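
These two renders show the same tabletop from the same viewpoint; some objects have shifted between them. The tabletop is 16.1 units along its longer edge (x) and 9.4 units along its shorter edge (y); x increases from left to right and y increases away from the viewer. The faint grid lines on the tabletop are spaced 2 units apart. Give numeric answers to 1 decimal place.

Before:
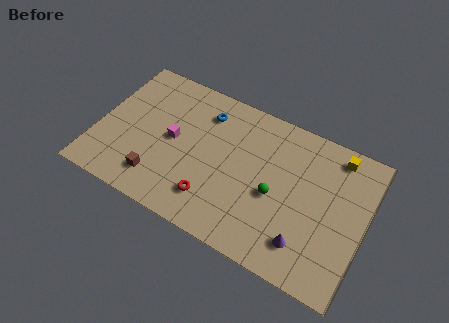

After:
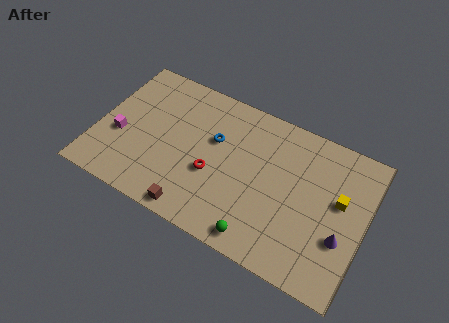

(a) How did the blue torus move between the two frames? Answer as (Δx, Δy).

(0.8, -1.5)

The blue torus was at about (6.1, 7.4) and moved to about (6.9, 5.9).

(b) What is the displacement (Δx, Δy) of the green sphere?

(-0.5, -3.0)

The green sphere was at about (10.8, 4.1) and moved to about (10.3, 1.1).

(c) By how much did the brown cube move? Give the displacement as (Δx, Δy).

(2.4, -1.0)

The brown cube started near (4.0, 1.9) and ended near (6.4, 0.9).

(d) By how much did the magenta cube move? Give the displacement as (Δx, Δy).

(-3.1, -1.1)

The magenta cube was at about (4.5, 4.8) and moved to about (1.4, 3.7).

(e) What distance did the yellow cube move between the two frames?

2.7

The yellow cube moved from about (14.0, 8.2) to (14.5, 5.5), a distance of √(0.5² + 2.7²) ≈ 2.7.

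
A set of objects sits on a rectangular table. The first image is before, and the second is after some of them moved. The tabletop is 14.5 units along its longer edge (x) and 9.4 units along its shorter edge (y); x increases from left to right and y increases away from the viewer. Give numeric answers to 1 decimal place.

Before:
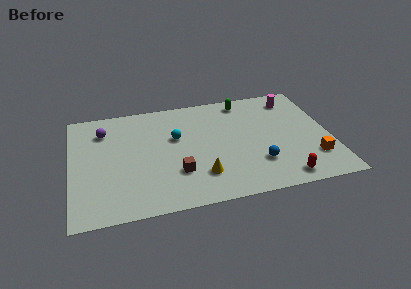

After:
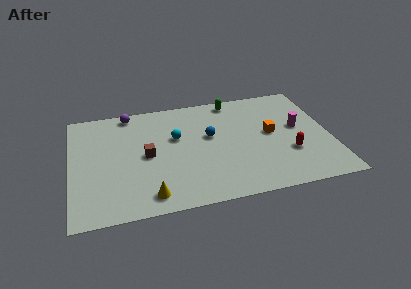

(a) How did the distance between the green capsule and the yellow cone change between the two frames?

+2.2

The distance was about 6.5 in the first image and 8.7 in the second, so they moved 2.2 units further apart.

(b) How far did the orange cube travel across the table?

3.4

The orange cube moved from about (13.4, 2.4) to (11.2, 5.0), a distance of √(2.2² + 2.6²) ≈ 3.4.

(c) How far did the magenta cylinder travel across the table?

2.6

From (12.7, 7.8) to (12.8, 5.2), the magenta cylinder covered √(0.1² + 2.6²) ≈ 2.6 units.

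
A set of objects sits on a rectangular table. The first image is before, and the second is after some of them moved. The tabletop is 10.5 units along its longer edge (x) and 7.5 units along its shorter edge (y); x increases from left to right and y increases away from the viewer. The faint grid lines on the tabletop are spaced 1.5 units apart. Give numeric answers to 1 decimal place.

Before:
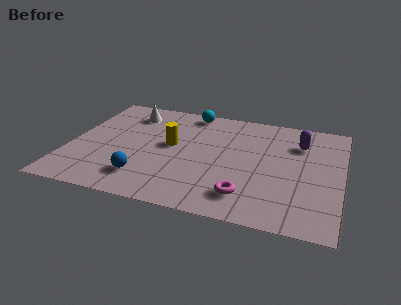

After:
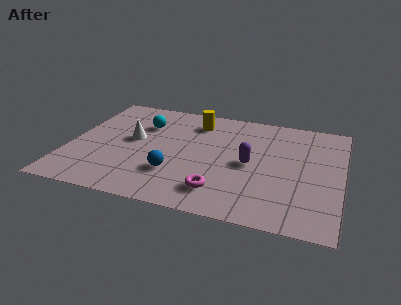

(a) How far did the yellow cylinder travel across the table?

2.1

The yellow cylinder moved from about (3.9, 4.1) to (4.7, 6.0), a distance of √(0.8² + 1.9²) ≈ 2.1.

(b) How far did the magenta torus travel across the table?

1.0

The magenta torus was near (7.0, 1.5) before and (6.0, 1.5) after, so it travelled √(1.0² + 0.0²) ≈ 1.0 units.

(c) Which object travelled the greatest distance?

the purple capsule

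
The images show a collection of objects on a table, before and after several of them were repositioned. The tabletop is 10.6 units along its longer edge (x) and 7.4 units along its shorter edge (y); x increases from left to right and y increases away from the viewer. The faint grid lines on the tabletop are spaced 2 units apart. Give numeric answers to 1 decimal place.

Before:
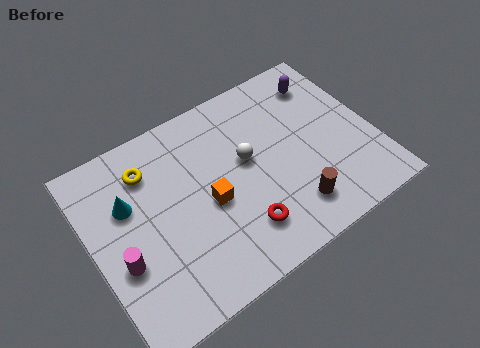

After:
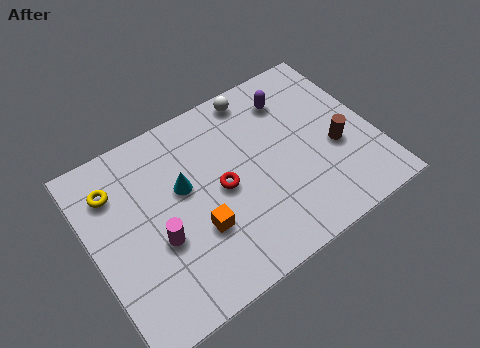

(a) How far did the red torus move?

1.9

From (5.2, 1.7) to (4.8, 3.6), the red torus covered √(0.4² + 1.9²) ≈ 1.9 units.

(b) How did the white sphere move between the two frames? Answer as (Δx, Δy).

(0.8, 2.4)

From the two frames, the white sphere sits at roughly (5.9, 4.2) before and (6.7, 6.6) after.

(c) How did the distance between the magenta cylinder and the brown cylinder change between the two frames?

+0.5

The distance was about 6.3 in the first image and 6.8 in the second, so they moved 0.5 units further apart.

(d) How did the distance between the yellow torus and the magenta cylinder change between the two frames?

-0.3

The distance was about 3.3 in the first image and 3.0 in the second, so they moved 0.3 units closer together.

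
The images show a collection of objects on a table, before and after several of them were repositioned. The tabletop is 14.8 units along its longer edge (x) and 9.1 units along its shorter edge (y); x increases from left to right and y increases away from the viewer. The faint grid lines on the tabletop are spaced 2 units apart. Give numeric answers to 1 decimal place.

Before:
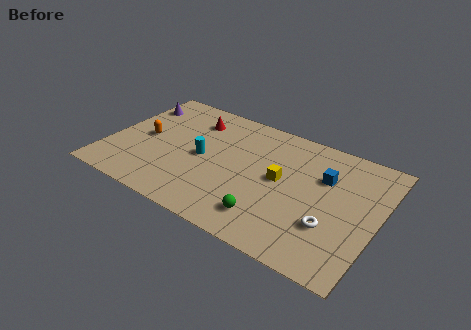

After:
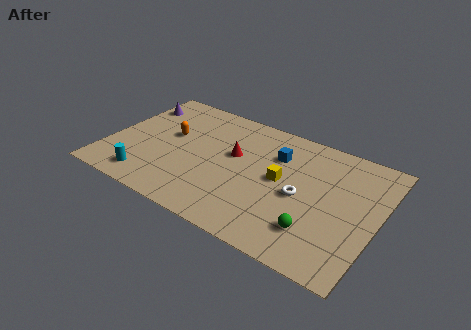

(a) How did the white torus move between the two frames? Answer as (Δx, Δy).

(-1.8, 1.3)

The white torus was at about (12.5, 2.9) and moved to about (10.7, 4.2).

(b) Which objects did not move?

the purple cone and the yellow cube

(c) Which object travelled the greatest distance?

the cyan cylinder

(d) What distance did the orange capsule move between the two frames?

1.5

The orange capsule was near (1.9, 4.5) before and (3.2, 5.3) after, so it travelled √(1.3² + 0.8²) ≈ 1.5 units.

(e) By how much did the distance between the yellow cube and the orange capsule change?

-1.3

They were about 7.6 units apart before and 6.3 after — 1.3 units closer together.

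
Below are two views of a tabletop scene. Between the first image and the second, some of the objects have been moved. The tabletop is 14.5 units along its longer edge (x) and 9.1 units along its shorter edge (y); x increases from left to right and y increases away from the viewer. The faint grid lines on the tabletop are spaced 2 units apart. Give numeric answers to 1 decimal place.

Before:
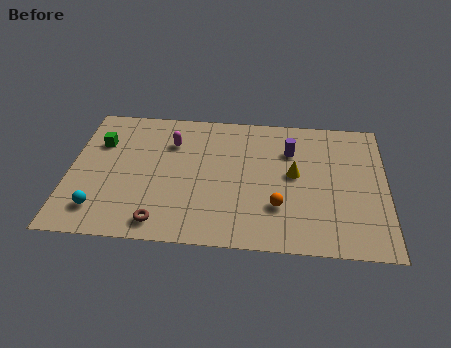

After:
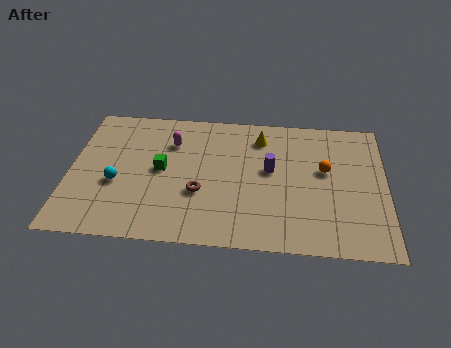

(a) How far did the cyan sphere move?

1.9

From (1.5, 1.8) to (2.2, 3.6), the cyan sphere covered √(0.7² + 1.8²) ≈ 1.9 units.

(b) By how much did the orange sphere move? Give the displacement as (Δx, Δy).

(2.1, 2.6)

The orange sphere started near (9.6, 2.7) and ended near (11.7, 5.3).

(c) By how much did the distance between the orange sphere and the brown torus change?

+0.5

They were about 5.5 units apart before and 6.0 after — 0.5 units further apart.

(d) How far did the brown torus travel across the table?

2.7

The brown torus was near (4.3, 1.2) before and (6.0, 3.3) after, so it travelled √(1.7² + 2.1²) ≈ 2.7 units.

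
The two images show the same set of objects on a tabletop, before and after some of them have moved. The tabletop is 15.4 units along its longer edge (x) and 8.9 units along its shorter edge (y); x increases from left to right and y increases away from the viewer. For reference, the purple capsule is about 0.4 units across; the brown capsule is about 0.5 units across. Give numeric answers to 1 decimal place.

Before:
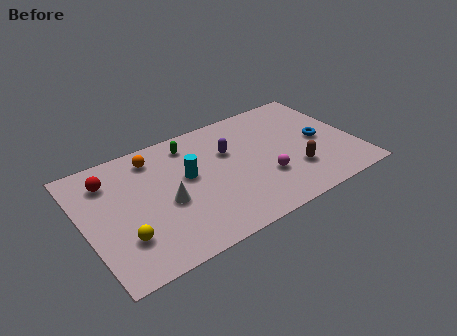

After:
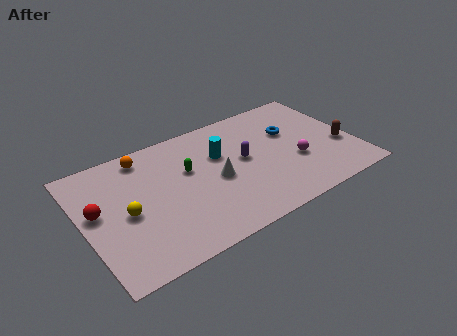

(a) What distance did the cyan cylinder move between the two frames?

2.1

From (5.9, 5.1) to (7.9, 5.8), the cyan cylinder covered √(2.0² + 0.7²) ≈ 2.1 units.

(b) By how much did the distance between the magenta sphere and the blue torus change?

-1.4

Before: roughly 3.8 units apart; after: 2.4. That's 1.4 units closer together.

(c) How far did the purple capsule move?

1.2

From (8.4, 5.8) to (9.1, 4.8), the purple capsule covered √(0.7² + 1.0²) ≈ 1.2 units.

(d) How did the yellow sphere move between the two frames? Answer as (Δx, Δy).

(0.4, 1.6)

The yellow sphere was at about (1.9, 2.5) and moved to about (2.3, 4.1).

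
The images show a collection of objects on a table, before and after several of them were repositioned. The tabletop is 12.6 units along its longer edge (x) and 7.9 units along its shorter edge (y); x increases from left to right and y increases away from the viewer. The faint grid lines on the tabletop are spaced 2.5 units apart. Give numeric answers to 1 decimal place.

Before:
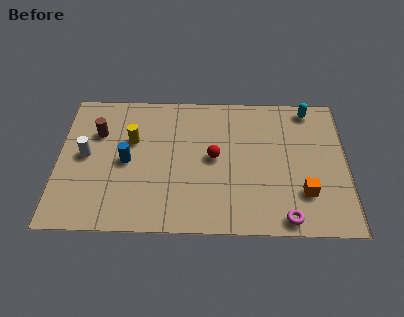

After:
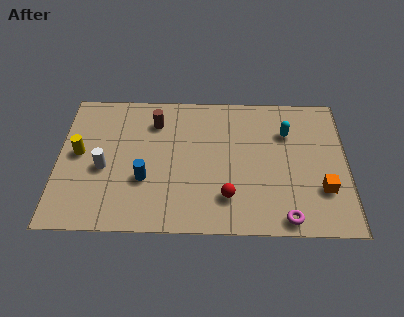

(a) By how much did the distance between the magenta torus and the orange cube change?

+0.7

Before: roughly 1.6 units apart; after: 2.3. That's 0.7 units further apart.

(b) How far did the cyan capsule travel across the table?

1.7

From (11.0, 7.0) to (10.0, 5.6), the cyan capsule covered √(1.0² + 1.4²) ≈ 1.7 units.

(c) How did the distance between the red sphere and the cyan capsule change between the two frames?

-0.6

The distance was about 5.1 in the first image and 4.5 in the second, so they moved 0.6 units closer together.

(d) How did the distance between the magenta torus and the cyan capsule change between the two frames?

-1.5

They were about 6.3 units apart before and 4.8 after — 1.5 units closer together.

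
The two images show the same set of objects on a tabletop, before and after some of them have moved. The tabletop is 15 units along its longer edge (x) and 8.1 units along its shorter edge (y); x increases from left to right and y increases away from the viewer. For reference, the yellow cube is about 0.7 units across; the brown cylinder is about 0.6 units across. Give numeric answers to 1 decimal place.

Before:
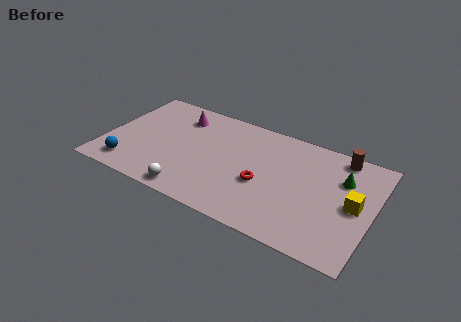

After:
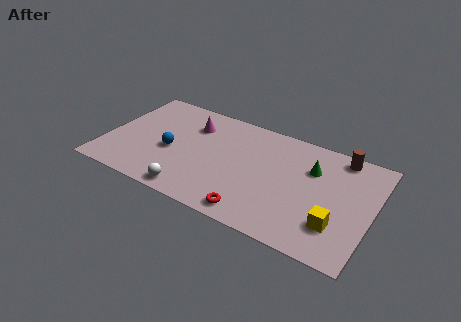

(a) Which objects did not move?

the white sphere and the brown cylinder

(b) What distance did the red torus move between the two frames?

2.3

From (9.0, 3.3) to (8.8, 1.0), the red torus covered √(0.2² + 2.3²) ≈ 2.3 units.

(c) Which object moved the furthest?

the blue sphere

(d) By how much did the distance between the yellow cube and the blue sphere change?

-3.1

The distance was about 12.7 in the first image and 9.6 in the second, so they moved 3.1 units closer together.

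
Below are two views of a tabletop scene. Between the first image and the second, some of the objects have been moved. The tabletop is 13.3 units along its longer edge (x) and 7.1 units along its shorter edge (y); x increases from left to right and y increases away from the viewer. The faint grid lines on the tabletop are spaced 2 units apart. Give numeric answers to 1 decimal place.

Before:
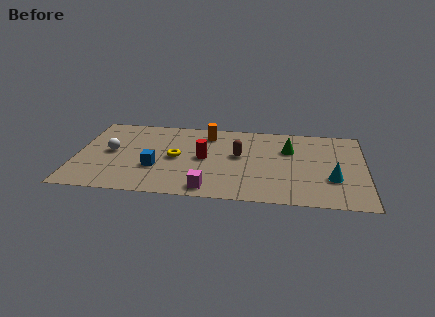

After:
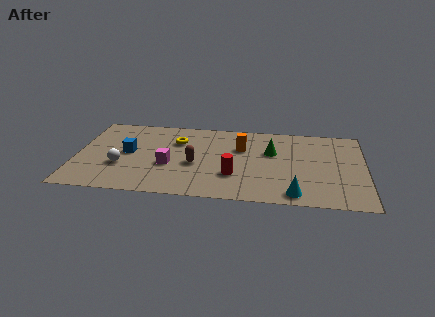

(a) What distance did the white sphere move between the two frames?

1.3

The white sphere moved from about (1.6, 3.7) to (2.1, 2.5), a distance of √(0.5² + 1.2²) ≈ 1.3.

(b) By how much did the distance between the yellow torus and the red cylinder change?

+2.6

They were about 1.3 units apart before and 3.9 after — 2.6 units further apart.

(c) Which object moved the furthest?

the magenta cube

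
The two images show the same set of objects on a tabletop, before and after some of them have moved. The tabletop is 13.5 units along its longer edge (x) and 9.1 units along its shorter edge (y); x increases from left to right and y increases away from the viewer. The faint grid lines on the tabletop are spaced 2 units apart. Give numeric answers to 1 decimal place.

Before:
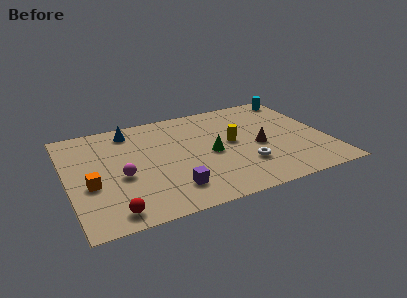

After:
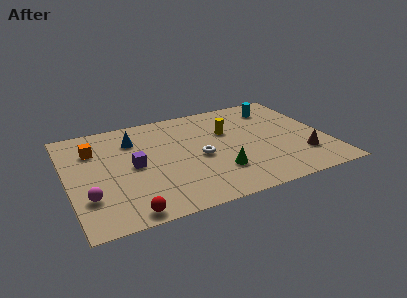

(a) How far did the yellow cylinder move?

1.1

The yellow cylinder was near (8.6, 4.8) before and (8.5, 5.9) after, so it travelled √(0.1² + 1.1²) ≈ 1.1 units.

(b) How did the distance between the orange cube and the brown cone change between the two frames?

+2.5

They were about 8.8 units apart before and 11.3 after — 2.5 units further apart.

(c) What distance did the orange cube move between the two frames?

3.0

The orange cube moved from about (1.1, 3.6) to (1.5, 6.6), a distance of √(0.4² + 3.0²) ≈ 3.0.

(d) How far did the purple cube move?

3.1

From (5.1, 1.9) to (3.4, 4.5), the purple cube covered √(1.7² + 2.6²) ≈ 3.1 units.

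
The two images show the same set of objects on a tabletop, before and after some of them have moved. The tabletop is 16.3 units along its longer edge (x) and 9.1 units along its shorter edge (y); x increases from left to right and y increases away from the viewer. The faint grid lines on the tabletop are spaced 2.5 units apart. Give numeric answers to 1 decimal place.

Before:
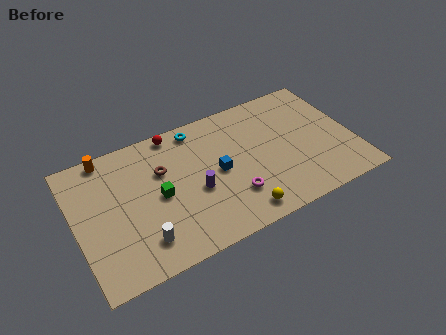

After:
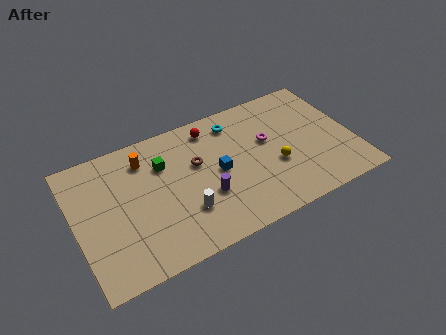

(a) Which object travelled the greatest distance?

the magenta torus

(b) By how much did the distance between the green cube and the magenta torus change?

+1.7

The distance was about 4.5 in the first image and 6.2 in the second, so they moved 1.7 units further apart.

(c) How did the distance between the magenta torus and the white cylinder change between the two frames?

+0.5

Before: roughly 5.4 units apart; after: 5.9. That's 0.5 units further apart.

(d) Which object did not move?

the blue cube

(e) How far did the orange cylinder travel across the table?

2.4

The orange cylinder was near (2.2, 8.3) before and (4.3, 7.2) after, so it travelled √(2.1² + 1.1²) ≈ 2.4 units.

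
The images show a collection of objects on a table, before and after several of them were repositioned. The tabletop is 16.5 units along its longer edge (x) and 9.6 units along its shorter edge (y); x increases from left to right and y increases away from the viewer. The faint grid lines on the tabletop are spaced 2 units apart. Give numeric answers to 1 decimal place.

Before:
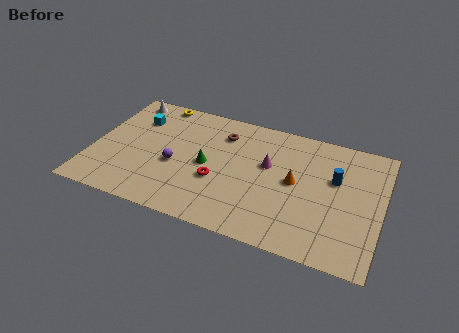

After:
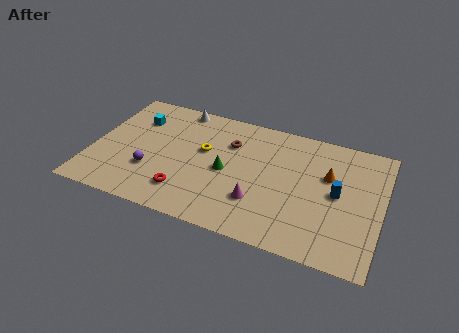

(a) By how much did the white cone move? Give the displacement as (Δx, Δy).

(3.1, 0.2)

The white cone started near (1.4, 8.5) and ended near (4.5, 8.7).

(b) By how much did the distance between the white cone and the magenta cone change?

-1.1

Before: roughly 9.0 units apart; after: 7.9. That's 1.1 units closer together.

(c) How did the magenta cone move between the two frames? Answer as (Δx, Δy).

(-0.3, -3.0)

The magenta cone started near (10.0, 5.8) and ended near (9.7, 2.8).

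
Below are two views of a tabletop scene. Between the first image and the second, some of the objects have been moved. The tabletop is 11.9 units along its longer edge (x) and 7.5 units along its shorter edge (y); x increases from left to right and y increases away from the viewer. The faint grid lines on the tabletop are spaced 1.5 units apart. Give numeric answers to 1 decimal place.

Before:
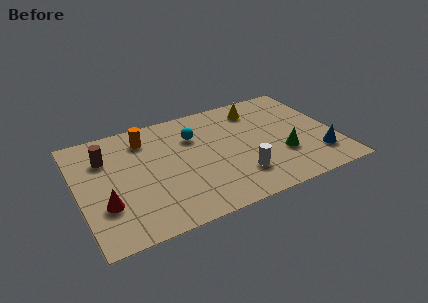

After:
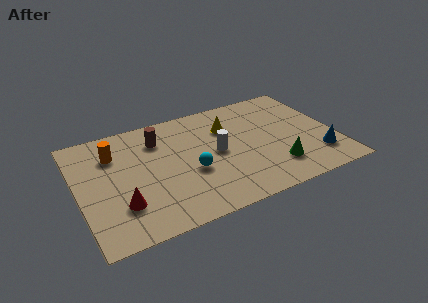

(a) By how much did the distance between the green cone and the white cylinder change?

+1.0

They were about 2.2 units apart before and 3.2 after — 1.0 units further apart.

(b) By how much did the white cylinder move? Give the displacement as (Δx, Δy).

(-0.8, 1.9)

The white cylinder started near (7.2, 1.9) and ended near (6.4, 3.8).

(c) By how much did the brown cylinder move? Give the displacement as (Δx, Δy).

(2.5, 0.3)

From the two frames, the brown cylinder sits at roughly (1.4, 5.4) before and (3.9, 5.7) after.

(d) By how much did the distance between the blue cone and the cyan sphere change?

-0.5

Before: roughly 6.4 units apart; after: 5.9. That's 0.5 units closer together.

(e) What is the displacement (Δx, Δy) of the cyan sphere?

(-0.4, -2.3)

The cyan sphere was at about (5.5, 5.3) and moved to about (5.1, 3.0).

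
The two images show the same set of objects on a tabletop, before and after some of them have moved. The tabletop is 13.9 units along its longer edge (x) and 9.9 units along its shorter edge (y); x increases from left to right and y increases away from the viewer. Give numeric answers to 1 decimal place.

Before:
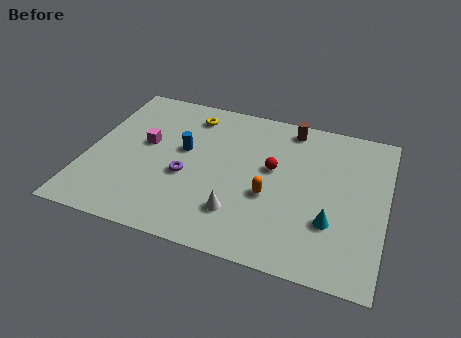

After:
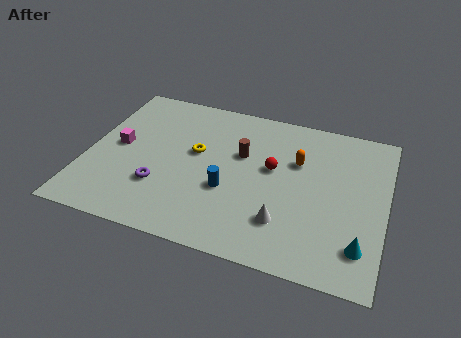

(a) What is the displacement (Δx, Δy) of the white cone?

(2.1, 0.1)

From the two frames, the white cone sits at roughly (7.3, 2.4) before and (9.4, 2.5) after.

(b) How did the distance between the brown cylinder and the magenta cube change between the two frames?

-1.5

Before: roughly 7.3 units apart; after: 5.8. That's 1.5 units closer together.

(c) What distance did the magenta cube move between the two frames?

1.3

The magenta cube was near (2.6, 5.6) before and (1.4, 5.1) after, so it travelled √(1.2² + 0.5²) ≈ 1.3 units.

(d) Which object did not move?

the red sphere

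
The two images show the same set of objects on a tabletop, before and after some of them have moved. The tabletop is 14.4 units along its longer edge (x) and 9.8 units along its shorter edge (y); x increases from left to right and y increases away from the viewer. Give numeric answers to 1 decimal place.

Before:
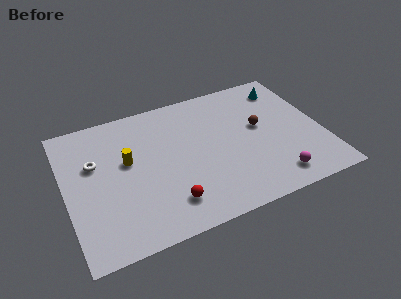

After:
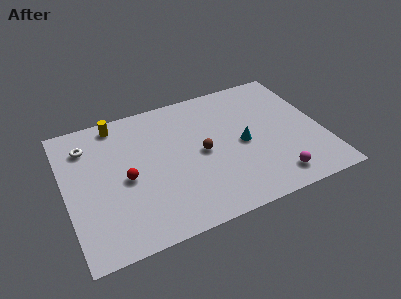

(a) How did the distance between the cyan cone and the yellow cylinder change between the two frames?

-1.7

They were about 9.6 units apart before and 7.9 after — 1.7 units closer together.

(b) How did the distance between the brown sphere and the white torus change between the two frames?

-2.5

Before: roughly 9.3 units apart; after: 6.8. That's 2.5 units closer together.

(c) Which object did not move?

the magenta sphere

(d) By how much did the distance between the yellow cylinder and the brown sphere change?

-1.6

The distance was about 7.5 in the first image and 5.9 in the second, so they moved 1.6 units closer together.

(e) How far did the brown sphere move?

3.5

From (11.0, 5.5) to (7.6, 4.8), the brown sphere covered √(3.4² + 0.7²) ≈ 3.5 units.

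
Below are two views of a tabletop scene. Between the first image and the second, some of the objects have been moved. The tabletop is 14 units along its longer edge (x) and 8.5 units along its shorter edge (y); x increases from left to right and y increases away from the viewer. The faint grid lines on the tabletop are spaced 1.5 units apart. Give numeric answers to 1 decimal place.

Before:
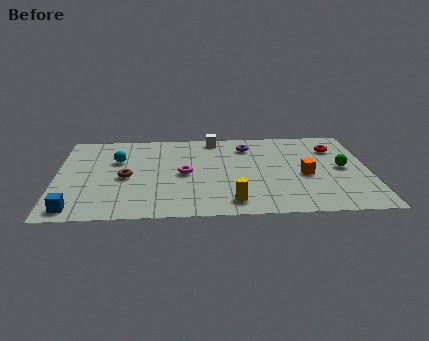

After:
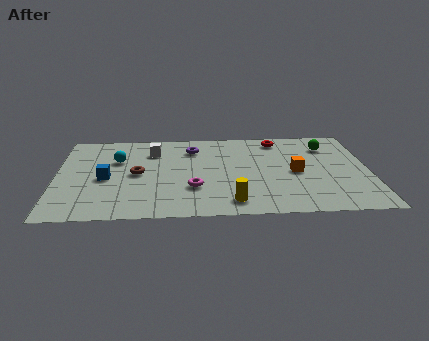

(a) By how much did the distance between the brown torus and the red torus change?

-2.6

The distance was about 9.7 in the first image and 7.1 in the second, so they moved 2.6 units closer together.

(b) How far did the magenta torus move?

1.5

The magenta torus was near (5.7, 4.1) before and (6.1, 2.7) after, so it travelled √(0.4² + 1.4²) ≈ 1.5 units.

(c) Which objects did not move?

the yellow cylinder and the cyan sphere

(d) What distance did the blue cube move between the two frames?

3.1

From (0.9, 1.0) to (2.2, 3.8), the blue cube covered √(1.3² + 2.8²) ≈ 3.1 units.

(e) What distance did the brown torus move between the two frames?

0.6

The brown torus moved from about (3.1, 3.9) to (3.6, 4.2), a distance of √(0.5² + 0.3²) ≈ 0.6.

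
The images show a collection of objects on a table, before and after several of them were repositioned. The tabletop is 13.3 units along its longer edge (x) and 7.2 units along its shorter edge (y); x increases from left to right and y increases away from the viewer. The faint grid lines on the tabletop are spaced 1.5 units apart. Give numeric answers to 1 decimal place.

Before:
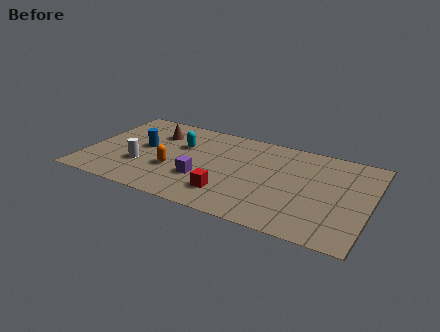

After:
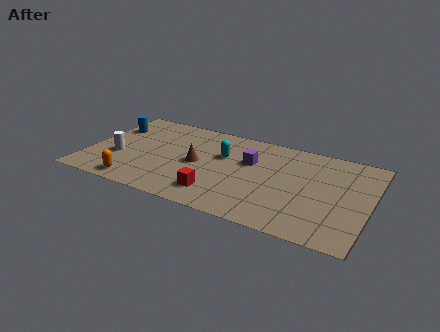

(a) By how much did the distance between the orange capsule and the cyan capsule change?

+3.1

The distance was about 2.1 in the first image and 5.2 in the second, so they moved 3.1 units further apart.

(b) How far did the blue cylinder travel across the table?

2.2

From (2.6, 3.9) to (0.8, 5.1), the blue cylinder covered √(1.8² + 1.2²) ≈ 2.2 units.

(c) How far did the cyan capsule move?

2.0

The cyan capsule moved from about (4.3, 4.7) to (6.3, 4.6), a distance of √(2.0² + 0.1²) ≈ 2.0.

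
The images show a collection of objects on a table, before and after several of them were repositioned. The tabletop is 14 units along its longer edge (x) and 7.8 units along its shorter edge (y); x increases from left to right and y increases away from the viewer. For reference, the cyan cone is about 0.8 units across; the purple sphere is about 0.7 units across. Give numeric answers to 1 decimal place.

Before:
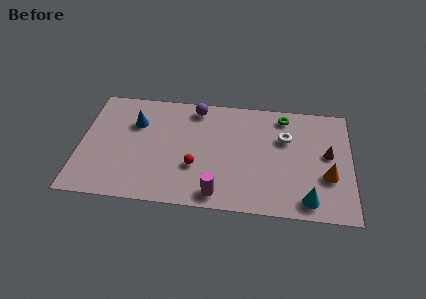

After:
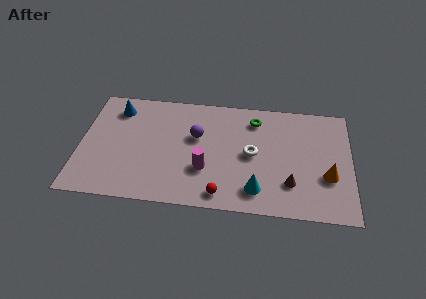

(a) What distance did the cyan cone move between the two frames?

2.6

The cyan cone was near (11.8, 1.1) before and (9.2, 1.5) after, so it travelled √(2.6² + 0.4²) ≈ 2.6 units.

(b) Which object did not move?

the orange cone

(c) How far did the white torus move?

2.1

The white torus was near (10.6, 5.2) before and (8.9, 3.9) after, so it travelled √(1.7² + 1.3²) ≈ 2.1 units.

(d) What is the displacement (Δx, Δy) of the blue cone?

(-1.0, 0.9)

The blue cone was at about (2.8, 5.4) and moved to about (1.8, 6.3).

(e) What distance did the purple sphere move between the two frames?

2.0

The purple sphere was near (5.9, 6.8) before and (6.0, 4.8) after, so it travelled √(0.1² + 2.0²) ≈ 2.0 units.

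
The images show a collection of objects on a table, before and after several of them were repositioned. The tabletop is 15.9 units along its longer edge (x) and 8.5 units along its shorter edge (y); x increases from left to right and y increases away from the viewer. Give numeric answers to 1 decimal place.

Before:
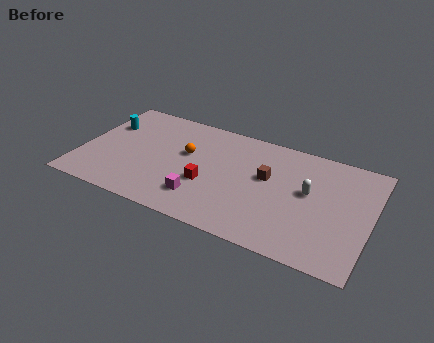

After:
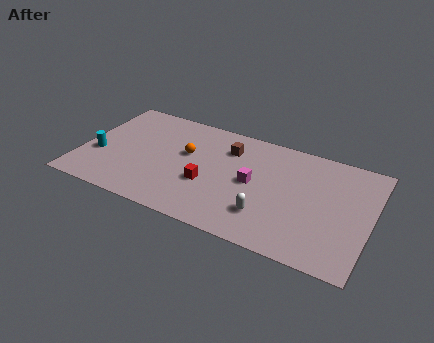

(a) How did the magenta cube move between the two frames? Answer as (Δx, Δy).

(2.6, 2.3)

From the two frames, the magenta cube sits at roughly (6.9, 2.0) before and (9.5, 4.3) after.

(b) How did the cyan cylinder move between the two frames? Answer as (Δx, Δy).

(-0.1, -2.6)

The cyan cylinder started near (1.1, 5.8) and ended near (1.0, 3.2).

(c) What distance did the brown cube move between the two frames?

2.7

The brown cube moved from about (10.2, 5.0) to (7.9, 6.4), a distance of √(2.3² + 1.4²) ≈ 2.7.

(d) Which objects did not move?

the orange sphere and the red cube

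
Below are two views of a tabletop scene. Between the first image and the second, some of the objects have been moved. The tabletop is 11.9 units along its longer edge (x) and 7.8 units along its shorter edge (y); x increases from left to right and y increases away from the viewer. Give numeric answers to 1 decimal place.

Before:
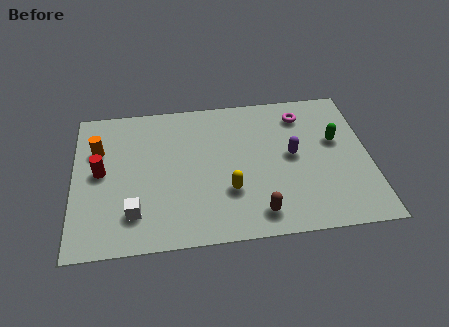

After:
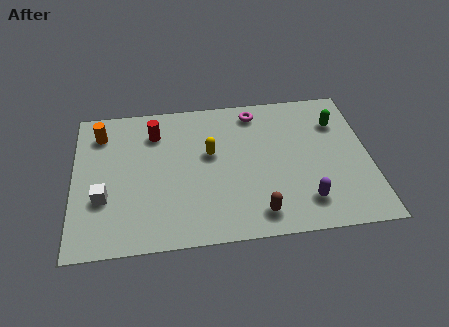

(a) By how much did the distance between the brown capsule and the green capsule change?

+0.8

The distance was about 4.8 in the first image and 5.6 in the second, so they moved 0.8 units further apart.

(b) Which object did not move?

the brown capsule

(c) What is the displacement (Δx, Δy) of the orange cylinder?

(0.1, 0.9)

The orange cylinder was at about (1.0, 5.3) and moved to about (1.1, 6.2).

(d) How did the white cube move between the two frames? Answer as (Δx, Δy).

(-1.2, 0.9)

The white cube was at about (2.4, 1.8) and moved to about (1.2, 2.7).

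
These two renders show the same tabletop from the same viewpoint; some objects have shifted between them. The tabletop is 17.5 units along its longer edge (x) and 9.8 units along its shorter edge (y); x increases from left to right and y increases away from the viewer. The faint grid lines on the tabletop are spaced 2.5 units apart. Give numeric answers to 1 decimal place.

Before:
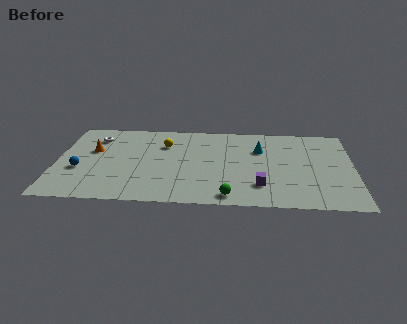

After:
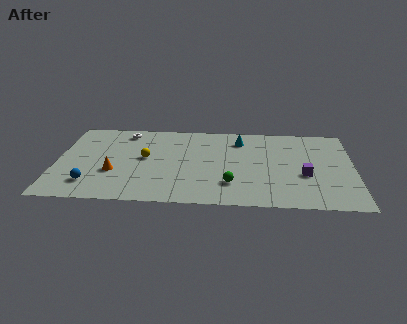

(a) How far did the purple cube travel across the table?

3.0

From (12.0, 2.4) to (14.6, 3.8), the purple cube covered √(2.6² + 1.4²) ≈ 3.0 units.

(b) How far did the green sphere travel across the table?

1.4

The green sphere was near (10.2, 1.1) before and (10.3, 2.5) after, so it travelled √(0.1² + 1.4²) ≈ 1.4 units.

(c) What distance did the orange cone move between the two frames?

2.8

The orange cone moved from about (2.1, 6.0) to (3.4, 3.5), a distance of √(1.3² + 2.5²) ≈ 2.8.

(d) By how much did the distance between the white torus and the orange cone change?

+3.3

Before: roughly 1.6 units apart; after: 4.9. That's 3.3 units further apart.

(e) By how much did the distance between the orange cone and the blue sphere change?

-0.5

Before: roughly 2.4 units apart; after: 1.9. That's 0.5 units closer together.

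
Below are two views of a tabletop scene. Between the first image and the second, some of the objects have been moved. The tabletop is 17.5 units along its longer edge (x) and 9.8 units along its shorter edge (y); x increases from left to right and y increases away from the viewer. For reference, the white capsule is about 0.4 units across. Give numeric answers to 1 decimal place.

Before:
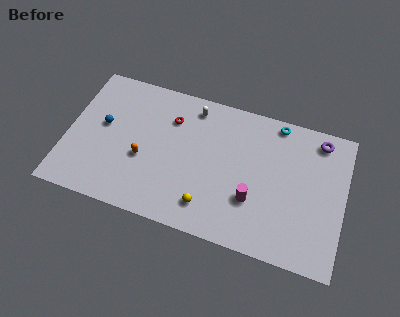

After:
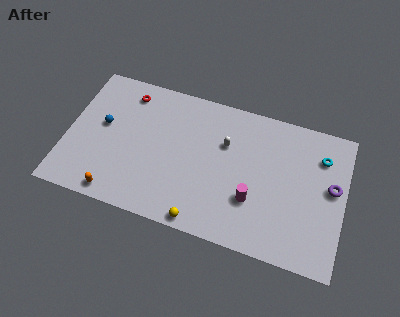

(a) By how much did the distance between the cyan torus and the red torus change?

+5.6

The distance was about 6.8 in the first image and 12.4 in the second, so they moved 5.6 units further apart.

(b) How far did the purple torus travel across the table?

3.2

The purple torus was near (15.7, 8.5) before and (16.7, 5.5) after, so it travelled √(1.0² + 3.0²) ≈ 3.2 units.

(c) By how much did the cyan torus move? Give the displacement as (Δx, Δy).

(2.9, -1.5)

From the two frames, the cyan torus sits at roughly (13.0, 8.9) before and (15.9, 7.4) after.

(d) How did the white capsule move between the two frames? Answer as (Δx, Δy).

(2.2, -1.9)

From the two frames, the white capsule sits at roughly (7.7, 8.4) before and (9.9, 6.5) after.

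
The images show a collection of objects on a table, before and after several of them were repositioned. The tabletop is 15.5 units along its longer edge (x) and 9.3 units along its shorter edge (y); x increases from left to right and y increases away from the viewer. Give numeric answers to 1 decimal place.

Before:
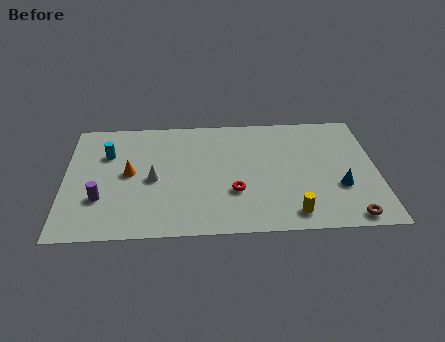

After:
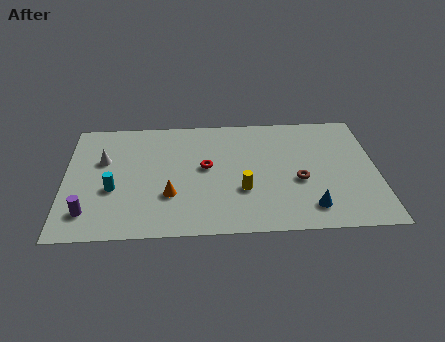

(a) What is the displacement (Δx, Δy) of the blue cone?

(-1.5, -1.5)

The blue cone started near (13.6, 3.2) and ended near (12.1, 1.7).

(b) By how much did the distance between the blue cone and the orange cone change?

-3.5

Before: roughly 10.5 units apart; after: 7.0. That's 3.5 units closer together.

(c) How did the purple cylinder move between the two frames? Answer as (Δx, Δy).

(-0.6, -1.0)

The purple cylinder was at about (1.8, 2.9) and moved to about (1.2, 1.9).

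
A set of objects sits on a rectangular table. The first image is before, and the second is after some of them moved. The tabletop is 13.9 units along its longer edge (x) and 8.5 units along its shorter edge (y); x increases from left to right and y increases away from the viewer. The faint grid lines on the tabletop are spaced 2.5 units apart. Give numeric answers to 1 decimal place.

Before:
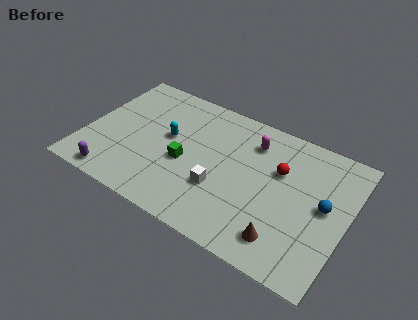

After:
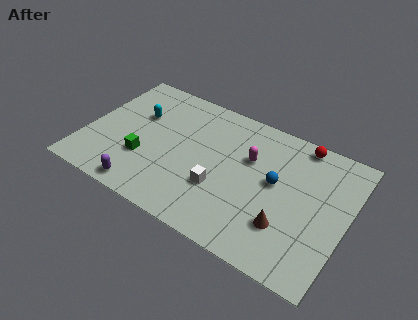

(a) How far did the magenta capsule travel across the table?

1.1

From (8.6, 6.6) to (8.6, 5.5), the magenta capsule covered √(0.0² + 1.1²) ≈ 1.1 units.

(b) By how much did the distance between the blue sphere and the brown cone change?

-0.9

The distance was about 3.4 in the first image and 2.5 in the second, so they moved 0.9 units closer together.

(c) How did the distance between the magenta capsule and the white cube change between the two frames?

-1.0

The distance was about 3.9 in the first image and 2.9 in the second, so they moved 1.0 units closer together.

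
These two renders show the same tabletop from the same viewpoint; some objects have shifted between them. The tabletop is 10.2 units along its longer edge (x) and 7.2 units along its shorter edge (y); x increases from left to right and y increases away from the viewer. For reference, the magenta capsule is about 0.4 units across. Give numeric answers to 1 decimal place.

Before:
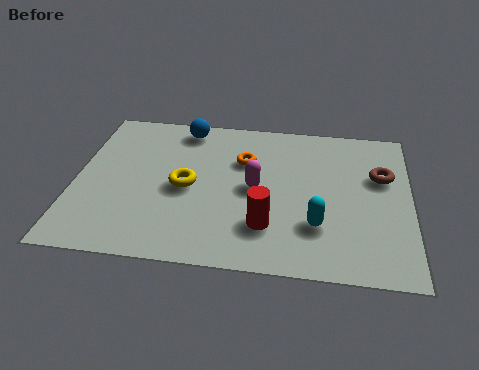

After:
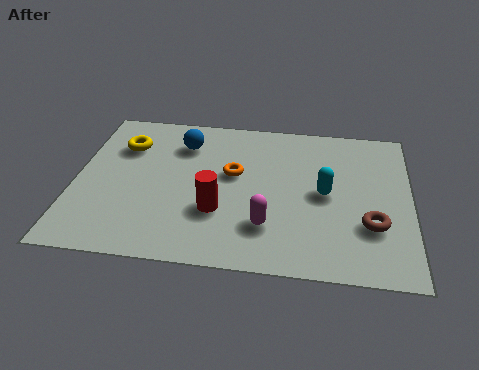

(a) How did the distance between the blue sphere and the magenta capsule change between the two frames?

+1.0

They were about 3.5 units apart before and 4.5 after — 1.0 units further apart.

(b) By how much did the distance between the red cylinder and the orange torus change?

-1.3

The distance was about 3.1 in the first image and 1.8 in the second, so they moved 1.3 units closer together.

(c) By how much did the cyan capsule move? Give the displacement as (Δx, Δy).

(0.2, 1.5)

The cyan capsule was at about (7.4, 2.1) and moved to about (7.6, 3.6).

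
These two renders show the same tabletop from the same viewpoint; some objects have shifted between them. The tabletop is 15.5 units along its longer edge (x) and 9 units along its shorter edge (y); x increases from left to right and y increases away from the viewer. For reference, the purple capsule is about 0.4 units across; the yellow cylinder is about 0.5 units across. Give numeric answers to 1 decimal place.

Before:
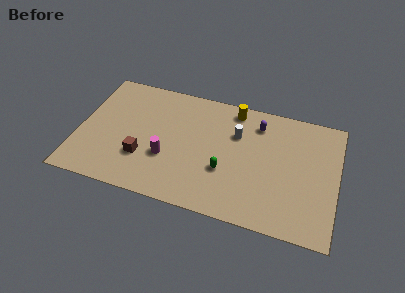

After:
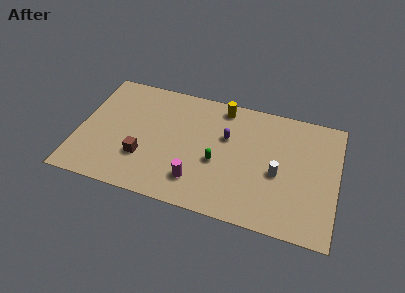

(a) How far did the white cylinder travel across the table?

3.4

From (9.4, 6.1) to (12.0, 3.9), the white cylinder covered √(2.6² + 2.2²) ≈ 3.4 units.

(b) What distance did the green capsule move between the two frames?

0.7

From (8.9, 3.2) to (8.4, 3.7), the green capsule covered √(0.5² + 0.5²) ≈ 0.7 units.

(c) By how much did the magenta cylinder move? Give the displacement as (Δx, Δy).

(1.9, -1.2)

The magenta cylinder was at about (5.4, 3.2) and moved to about (7.3, 2.0).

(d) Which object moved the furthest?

the white cylinder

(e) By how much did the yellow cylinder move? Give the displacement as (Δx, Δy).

(-0.7, 0.0)

The yellow cylinder started near (9.1, 7.9) and ended near (8.4, 7.9).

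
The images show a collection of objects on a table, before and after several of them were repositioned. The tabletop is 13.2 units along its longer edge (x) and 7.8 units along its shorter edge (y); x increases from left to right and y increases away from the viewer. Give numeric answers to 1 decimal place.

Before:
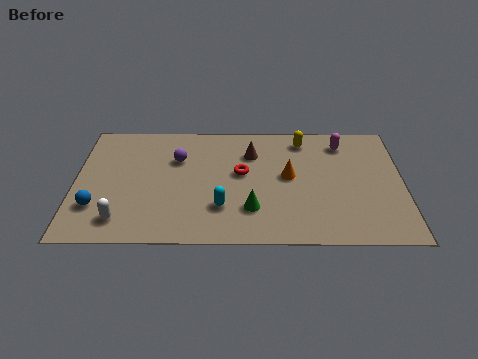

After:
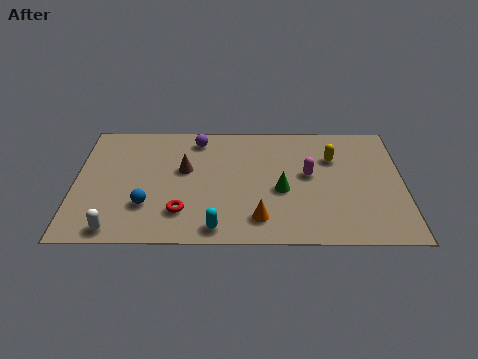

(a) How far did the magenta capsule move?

2.5

From (10.8, 6.4) to (9.4, 4.3), the magenta capsule covered √(1.4² + 2.1²) ≈ 2.5 units.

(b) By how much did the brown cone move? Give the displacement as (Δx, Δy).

(-2.7, -1.1)

From the two frames, the brown cone sits at roughly (7.1, 5.7) before and (4.4, 4.6) after.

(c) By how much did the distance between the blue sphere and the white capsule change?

+0.6

They were about 1.3 units apart before and 1.9 after — 0.6 units further apart.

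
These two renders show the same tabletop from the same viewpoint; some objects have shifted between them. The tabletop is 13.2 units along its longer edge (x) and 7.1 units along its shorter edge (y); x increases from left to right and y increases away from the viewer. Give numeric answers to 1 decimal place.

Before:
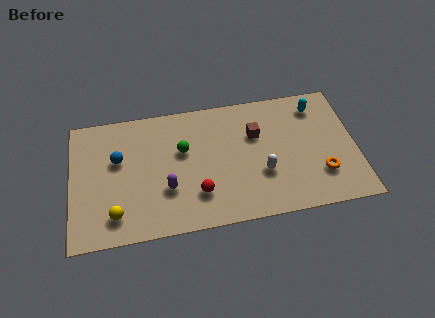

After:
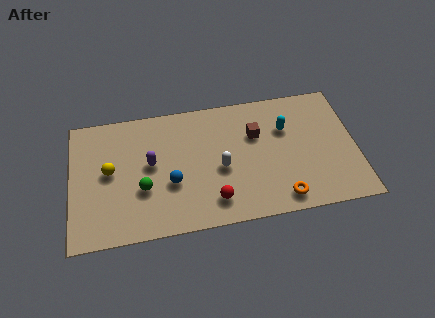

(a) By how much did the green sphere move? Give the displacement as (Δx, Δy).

(-1.9, -1.8)

From the two frames, the green sphere sits at roughly (5.2, 4.4) before and (3.3, 2.6) after.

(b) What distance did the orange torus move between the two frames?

2.1

The orange torus moved from about (11.5, 2.0) to (9.6, 1.0), a distance of √(1.9² + 1.0²) ≈ 2.1.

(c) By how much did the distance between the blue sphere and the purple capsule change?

-1.5

They were about 3.0 units apart before and 1.5 after — 1.5 units closer together.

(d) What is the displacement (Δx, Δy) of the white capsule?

(-1.9, 0.6)

The white capsule was at about (8.8, 2.5) and moved to about (6.9, 3.1).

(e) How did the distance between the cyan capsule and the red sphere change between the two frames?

-2.0

The distance was about 6.9 in the first image and 4.9 in the second, so they moved 2.0 units closer together.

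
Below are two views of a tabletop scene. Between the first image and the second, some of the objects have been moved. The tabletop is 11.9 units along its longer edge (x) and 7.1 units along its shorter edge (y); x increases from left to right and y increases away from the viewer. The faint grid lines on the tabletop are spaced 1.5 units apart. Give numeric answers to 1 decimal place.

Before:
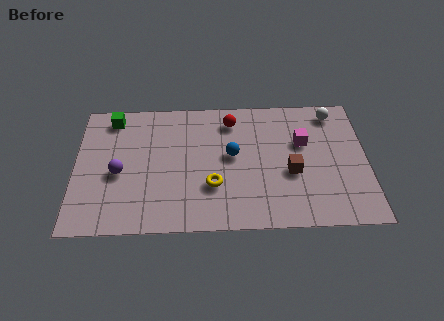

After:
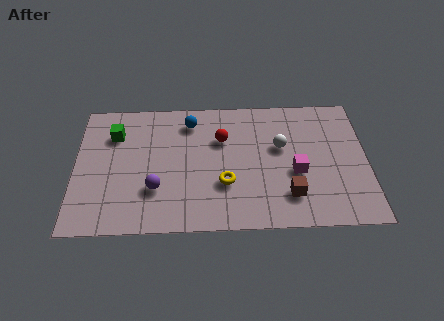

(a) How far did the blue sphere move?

2.5

The blue sphere moved from about (6.4, 3.9) to (4.7, 5.8), a distance of √(1.7² + 1.9²) ≈ 2.5.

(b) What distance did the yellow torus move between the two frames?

0.5

The yellow torus moved from about (5.6, 2.3) to (6.1, 2.4), a distance of √(0.5² + 0.1²) ≈ 0.5.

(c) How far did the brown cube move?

1.2

The brown cube was near (8.8, 2.9) before and (8.7, 1.7) after, so it travelled √(0.1² + 1.2²) ≈ 1.2 units.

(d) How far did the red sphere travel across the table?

1.1

From (6.4, 5.8) to (6.0, 4.8), the red sphere covered √(0.4² + 1.0²) ≈ 1.1 units.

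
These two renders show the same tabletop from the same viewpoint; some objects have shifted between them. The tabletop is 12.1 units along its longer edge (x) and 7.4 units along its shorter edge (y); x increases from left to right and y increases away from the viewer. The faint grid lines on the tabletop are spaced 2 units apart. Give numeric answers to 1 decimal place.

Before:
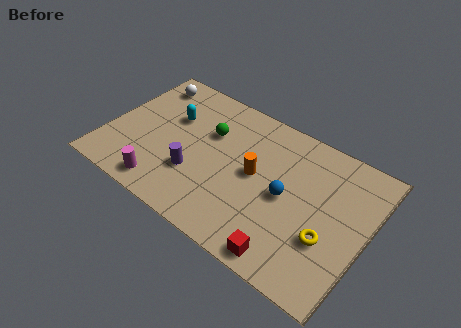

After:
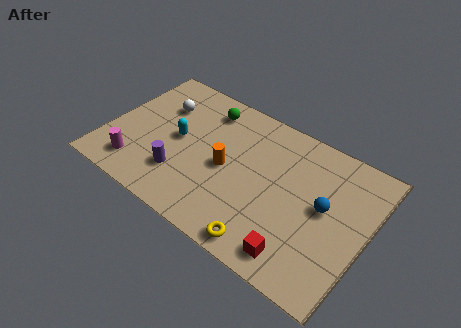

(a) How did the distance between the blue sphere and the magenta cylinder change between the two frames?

+2.9

They were about 5.9 units apart before and 8.8 after — 2.9 units further apart.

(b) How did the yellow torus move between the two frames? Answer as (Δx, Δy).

(-2.5, -1.8)

From the two frames, the yellow torus sits at roughly (10.5, 2.6) before and (8.0, 0.8) after.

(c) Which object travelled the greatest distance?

the yellow torus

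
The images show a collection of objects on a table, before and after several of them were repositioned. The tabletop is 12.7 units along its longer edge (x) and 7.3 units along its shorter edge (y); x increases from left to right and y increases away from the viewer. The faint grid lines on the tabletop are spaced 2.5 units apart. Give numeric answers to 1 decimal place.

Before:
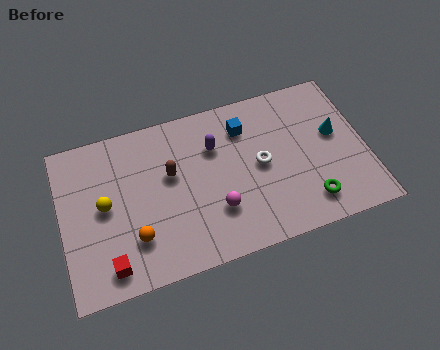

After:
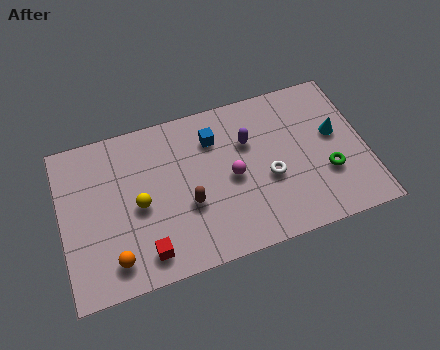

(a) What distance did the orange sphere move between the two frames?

1.1

From (2.9, 2.0) to (2.0, 1.3), the orange sphere covered √(0.9² + 0.7²) ≈ 1.1 units.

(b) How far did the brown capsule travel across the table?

1.7

From (4.6, 4.4) to (5.2, 2.8), the brown capsule covered √(0.6² + 1.6²) ≈ 1.7 units.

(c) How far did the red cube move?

1.5

The red cube moved from about (1.8, 1.1) to (3.3, 1.2), a distance of √(1.5² + 0.1²) ≈ 1.5.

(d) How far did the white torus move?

0.8

The white torus moved from about (8.3, 3.7) to (8.6, 3.0), a distance of √(0.3² + 0.7²) ≈ 0.8.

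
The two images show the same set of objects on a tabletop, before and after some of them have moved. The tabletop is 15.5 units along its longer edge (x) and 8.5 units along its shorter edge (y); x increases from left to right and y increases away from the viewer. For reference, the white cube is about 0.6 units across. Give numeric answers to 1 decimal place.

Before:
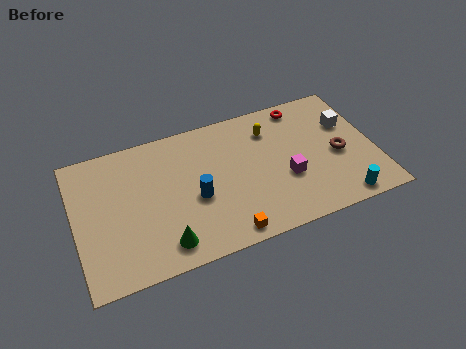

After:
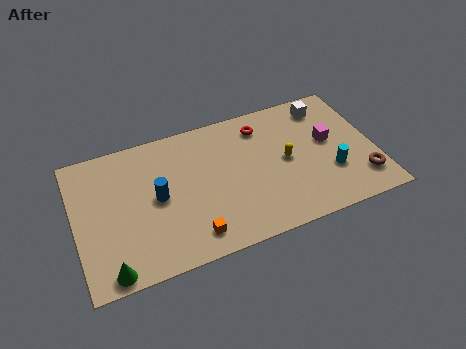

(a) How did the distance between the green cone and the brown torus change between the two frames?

+3.5

They were about 9.6 units apart before and 13.1 after — 3.5 units further apart.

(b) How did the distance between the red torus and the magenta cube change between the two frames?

-0.6

The distance was about 4.5 in the first image and 3.9 in the second, so they moved 0.6 units closer together.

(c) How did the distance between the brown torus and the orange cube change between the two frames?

+2.1

The distance was about 6.8 in the first image and 8.9 in the second, so they moved 2.1 units further apart.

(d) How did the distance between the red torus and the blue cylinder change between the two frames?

-0.9

The distance was about 7.2 in the first image and 6.3 in the second, so they moved 0.9 units closer together.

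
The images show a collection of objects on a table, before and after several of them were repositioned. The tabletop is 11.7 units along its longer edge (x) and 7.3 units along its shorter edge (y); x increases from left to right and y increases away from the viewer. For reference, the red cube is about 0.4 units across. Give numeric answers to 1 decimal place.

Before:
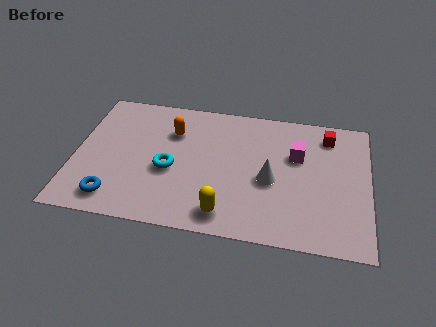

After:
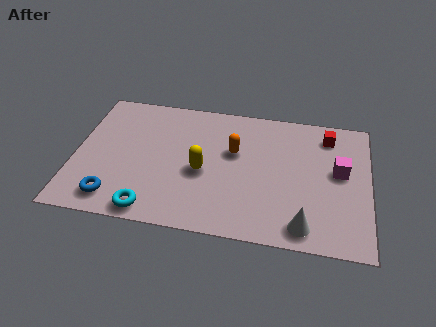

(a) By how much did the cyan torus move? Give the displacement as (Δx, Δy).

(-0.6, -2.3)

The cyan torus was at about (3.8, 3.1) and moved to about (3.2, 0.8).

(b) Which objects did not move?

the blue torus and the red cube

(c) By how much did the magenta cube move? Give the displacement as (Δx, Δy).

(1.7, -0.6)

The magenta cube was at about (8.8, 4.7) and moved to about (10.5, 4.1).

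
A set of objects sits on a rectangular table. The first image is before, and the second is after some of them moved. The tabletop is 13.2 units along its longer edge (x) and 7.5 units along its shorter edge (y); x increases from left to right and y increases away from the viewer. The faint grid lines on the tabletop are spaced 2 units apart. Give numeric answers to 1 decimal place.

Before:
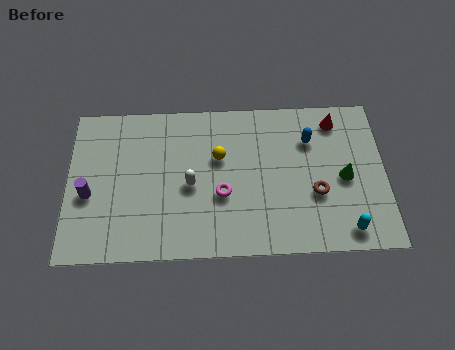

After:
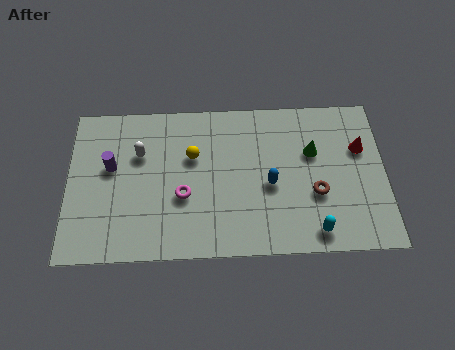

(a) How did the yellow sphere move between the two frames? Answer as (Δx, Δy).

(-1.1, 0.1)

The yellow sphere was at about (6.3, 4.7) and moved to about (5.2, 4.8).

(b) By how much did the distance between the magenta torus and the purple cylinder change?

-2.1

The distance was about 5.5 in the first image and 3.4 in the second, so they moved 2.1 units closer together.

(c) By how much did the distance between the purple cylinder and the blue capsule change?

-2.8

The distance was about 9.5 in the first image and 6.7 in the second, so they moved 2.8 units closer together.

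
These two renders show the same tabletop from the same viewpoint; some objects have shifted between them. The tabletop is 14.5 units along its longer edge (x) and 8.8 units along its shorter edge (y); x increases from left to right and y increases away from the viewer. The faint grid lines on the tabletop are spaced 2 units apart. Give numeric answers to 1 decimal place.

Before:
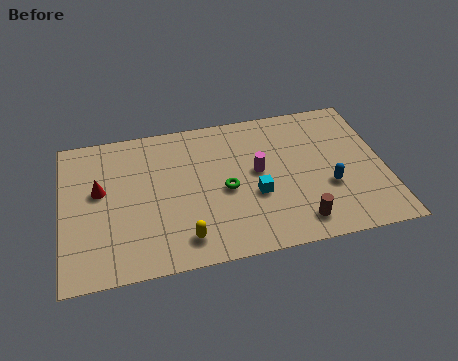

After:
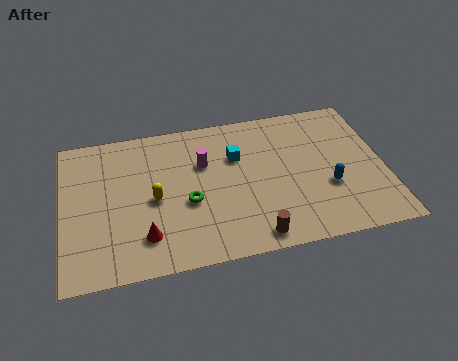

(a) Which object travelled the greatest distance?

the red cone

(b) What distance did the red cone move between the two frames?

3.6

The red cone was near (1.7, 5.1) before and (3.6, 2.0) after, so it travelled √(1.9² + 3.1²) ≈ 3.6 units.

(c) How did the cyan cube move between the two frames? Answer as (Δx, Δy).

(-0.7, 2.5)

From the two frames, the cyan cube sits at roughly (8.6, 3.4) before and (7.9, 5.9) after.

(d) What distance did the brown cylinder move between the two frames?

2.0

The brown cylinder was near (10.4, 1.4) before and (8.4, 1.0) after, so it travelled √(2.0² + 0.4²) ≈ 2.0 units.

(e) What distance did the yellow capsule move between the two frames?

2.9

The yellow capsule moved from about (5.3, 1.5) to (4.1, 4.1), a distance of √(1.2² + 2.6²) ≈ 2.9.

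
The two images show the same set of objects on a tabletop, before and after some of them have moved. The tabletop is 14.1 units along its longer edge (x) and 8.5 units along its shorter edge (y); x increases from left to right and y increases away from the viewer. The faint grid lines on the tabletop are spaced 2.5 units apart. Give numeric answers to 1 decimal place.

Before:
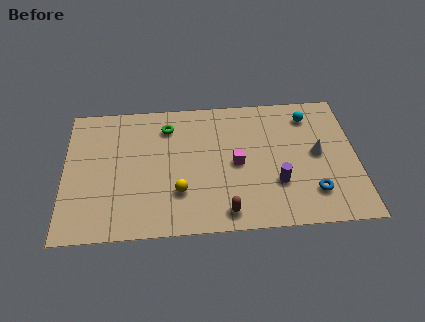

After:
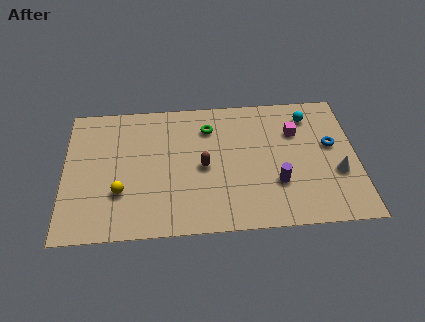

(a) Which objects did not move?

the cyan sphere and the purple cylinder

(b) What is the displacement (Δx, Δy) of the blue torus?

(1.0, 2.9)

The blue torus started near (11.9, 2.0) and ended near (12.9, 4.9).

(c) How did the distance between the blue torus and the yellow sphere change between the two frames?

+4.0

Before: roughly 6.4 units apart; after: 10.4. That's 4.0 units further apart.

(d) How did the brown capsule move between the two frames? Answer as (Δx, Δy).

(-1.0, 2.9)

The brown capsule was at about (7.7, 1.1) and moved to about (6.7, 4.0).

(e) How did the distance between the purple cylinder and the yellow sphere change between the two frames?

+2.8

Before: roughly 4.7 units apart; after: 7.5. That's 2.8 units further apart.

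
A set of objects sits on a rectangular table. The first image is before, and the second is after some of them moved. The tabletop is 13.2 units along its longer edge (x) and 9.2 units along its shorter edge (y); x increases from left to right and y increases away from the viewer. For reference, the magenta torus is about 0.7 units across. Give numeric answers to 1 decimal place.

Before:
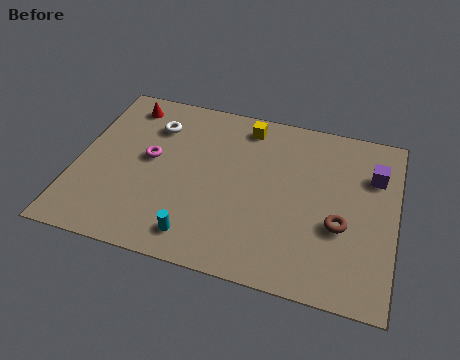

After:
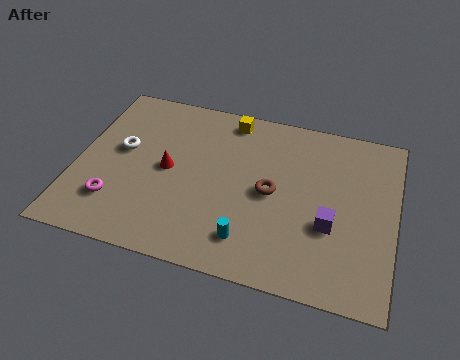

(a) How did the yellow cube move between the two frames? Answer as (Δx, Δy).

(-0.7, 0.2)

From the two frames, the yellow cube sits at roughly (6.8, 7.9) before and (6.1, 8.1) after.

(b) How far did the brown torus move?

3.1

The brown torus moved from about (11.0, 3.5) to (8.1, 4.5), a distance of √(2.9² + 1.0²) ≈ 3.1.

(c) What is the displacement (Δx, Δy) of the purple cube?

(-1.6, -3.1)

The purple cube started near (12.2, 6.5) and ended near (10.6, 3.4).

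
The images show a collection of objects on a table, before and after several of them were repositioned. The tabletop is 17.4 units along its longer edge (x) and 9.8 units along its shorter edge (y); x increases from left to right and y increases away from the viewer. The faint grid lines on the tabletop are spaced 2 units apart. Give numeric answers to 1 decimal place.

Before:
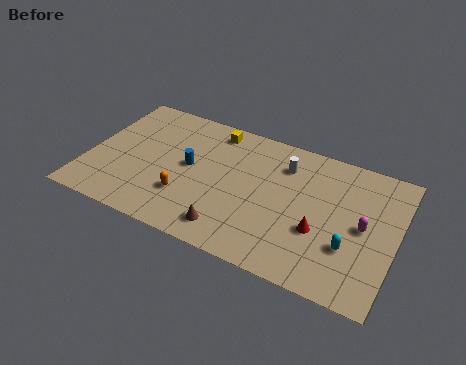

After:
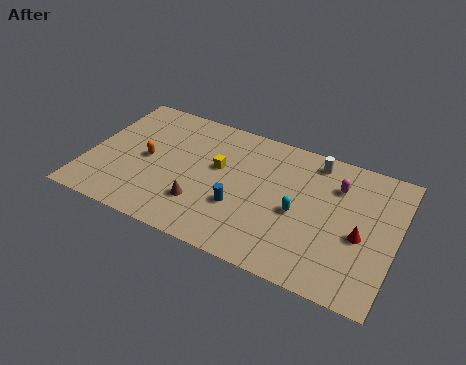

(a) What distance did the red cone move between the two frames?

2.3

From (13.3, 3.6) to (15.5, 4.2), the red cone covered √(2.2² + 0.6²) ≈ 2.3 units.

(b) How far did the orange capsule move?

3.1

The orange capsule was near (5.8, 2.9) before and (3.3, 4.8) after, so it travelled √(2.5² + 1.9²) ≈ 3.1 units.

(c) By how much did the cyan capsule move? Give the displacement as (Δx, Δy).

(-3.0, 1.2)

The cyan capsule started near (15.0, 3.2) and ended near (12.0, 4.4).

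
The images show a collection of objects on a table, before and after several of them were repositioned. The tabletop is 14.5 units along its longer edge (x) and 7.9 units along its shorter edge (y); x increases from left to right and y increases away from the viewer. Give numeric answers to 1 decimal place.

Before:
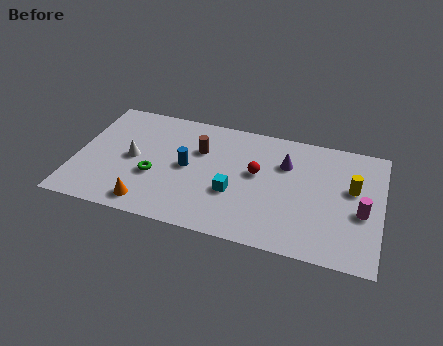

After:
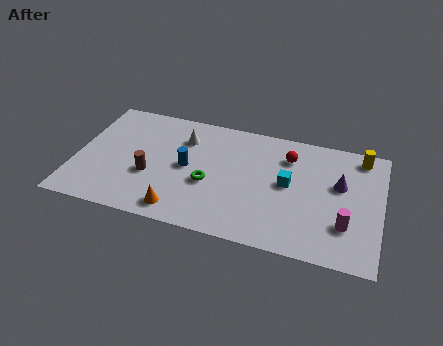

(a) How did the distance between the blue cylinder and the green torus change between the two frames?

-0.4

They were about 1.8 units apart before and 1.4 after — 0.4 units closer together.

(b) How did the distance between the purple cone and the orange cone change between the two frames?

+0.6

Before: roughly 7.6 units apart; after: 8.2. That's 0.6 units further apart.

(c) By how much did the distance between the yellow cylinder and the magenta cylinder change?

+3.1

They were about 1.5 units apart before and 4.6 after — 3.1 units further apart.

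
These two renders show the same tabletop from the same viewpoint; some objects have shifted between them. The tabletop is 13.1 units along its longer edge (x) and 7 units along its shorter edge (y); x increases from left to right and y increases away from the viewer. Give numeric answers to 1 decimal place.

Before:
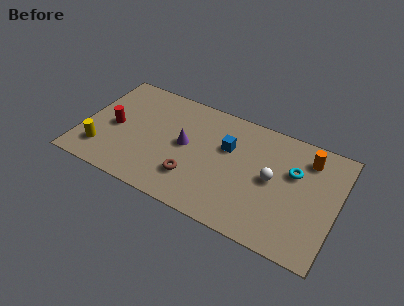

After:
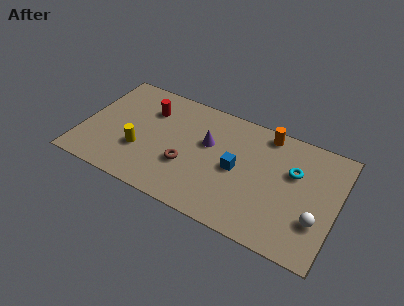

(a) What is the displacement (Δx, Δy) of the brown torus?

(-0.4, 0.6)

The brown torus was at about (5.9, 1.9) and moved to about (5.5, 2.5).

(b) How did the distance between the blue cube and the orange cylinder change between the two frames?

-1.1

They were about 4.1 units apart before and 3.0 after — 1.1 units closer together.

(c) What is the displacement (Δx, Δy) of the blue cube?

(0.6, -1.1)

The blue cube was at about (7.4, 4.5) and moved to about (8.0, 3.4).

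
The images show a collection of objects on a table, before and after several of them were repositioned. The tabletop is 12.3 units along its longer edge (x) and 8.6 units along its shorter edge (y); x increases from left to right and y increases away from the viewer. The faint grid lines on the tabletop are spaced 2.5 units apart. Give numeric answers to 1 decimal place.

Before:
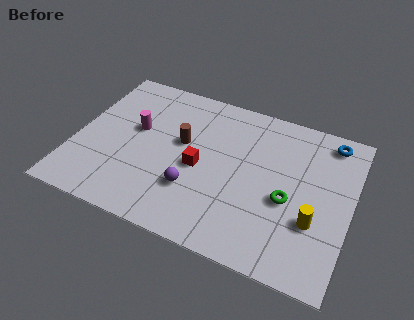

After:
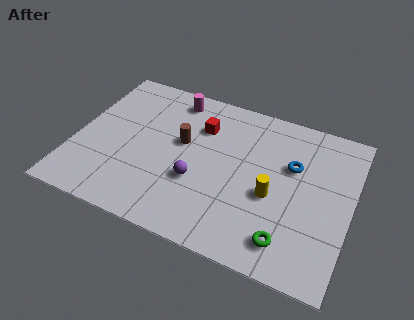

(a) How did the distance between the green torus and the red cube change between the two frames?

+2.4

Before: roughly 4.0 units apart; after: 6.4. That's 2.4 units further apart.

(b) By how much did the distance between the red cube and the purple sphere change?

+1.8

The distance was about 1.3 in the first image and 3.1 in the second, so they moved 1.8 units further apart.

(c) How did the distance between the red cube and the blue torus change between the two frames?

-2.3

They were about 6.6 units apart before and 4.3 after — 2.3 units closer together.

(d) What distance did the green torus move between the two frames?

2.1

The green torus was near (9.6, 3.6) before and (9.8, 1.5) after, so it travelled √(0.2² + 2.1²) ≈ 2.1 units.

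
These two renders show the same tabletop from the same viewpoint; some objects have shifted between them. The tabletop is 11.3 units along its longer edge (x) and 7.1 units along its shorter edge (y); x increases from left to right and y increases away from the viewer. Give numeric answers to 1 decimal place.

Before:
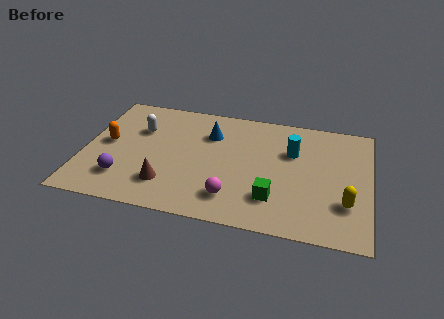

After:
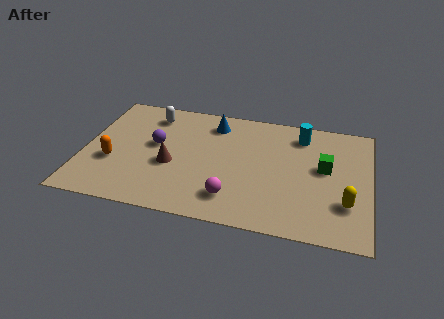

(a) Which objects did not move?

the yellow capsule and the magenta sphere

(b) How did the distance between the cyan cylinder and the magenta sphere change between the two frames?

+1.1

They were about 3.9 units apart before and 5.0 after — 1.1 units further apart.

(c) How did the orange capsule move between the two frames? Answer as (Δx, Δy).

(0.3, -1.1)

From the two frames, the orange capsule sits at roughly (0.9, 3.7) before and (1.2, 2.6) after.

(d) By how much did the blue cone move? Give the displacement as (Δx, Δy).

(0.1, 0.7)

From the two frames, the blue cone sits at roughly (4.9, 5.1) before and (5.0, 5.8) after.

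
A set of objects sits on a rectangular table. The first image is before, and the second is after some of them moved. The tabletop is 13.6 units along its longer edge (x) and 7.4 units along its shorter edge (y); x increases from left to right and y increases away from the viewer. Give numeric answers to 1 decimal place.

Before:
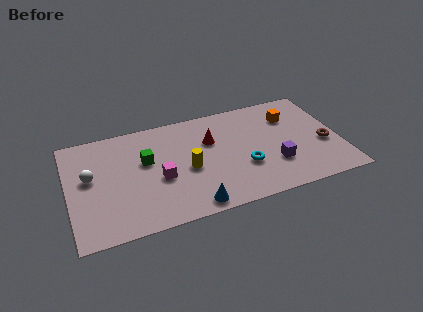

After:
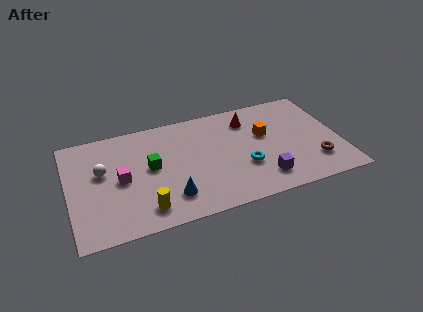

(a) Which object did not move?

the cyan torus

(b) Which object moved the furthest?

the yellow cylinder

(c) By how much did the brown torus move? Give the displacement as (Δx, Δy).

(-0.6, -1.1)

From the two frames, the brown torus sits at roughly (12.8, 3.0) before and (12.2, 1.9) after.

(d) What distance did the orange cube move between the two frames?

1.7

The orange cube was near (11.3, 5.4) before and (9.9, 4.5) after, so it travelled √(1.4² + 0.9²) ≈ 1.7 units.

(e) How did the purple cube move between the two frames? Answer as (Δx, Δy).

(-0.7, -0.8)

The purple cube started near (10.2, 2.3) and ended near (9.5, 1.5).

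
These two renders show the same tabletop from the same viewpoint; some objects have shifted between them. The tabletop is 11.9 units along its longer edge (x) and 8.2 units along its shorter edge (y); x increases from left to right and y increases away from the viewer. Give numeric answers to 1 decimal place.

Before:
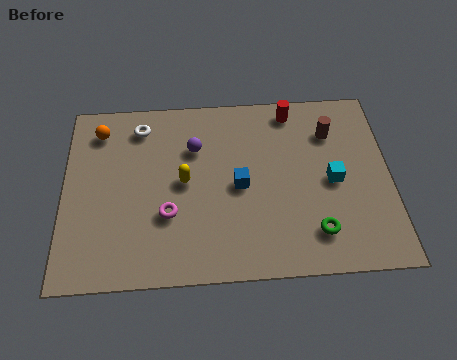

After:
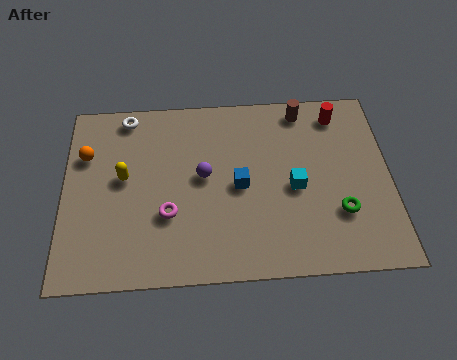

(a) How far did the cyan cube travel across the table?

1.4

From (9.8, 3.9) to (8.4, 3.7), the cyan cube covered √(1.4² + 0.2²) ≈ 1.4 units.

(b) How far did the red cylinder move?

1.7

From (8.4, 7.2) to (10.1, 6.9), the red cylinder covered √(1.7² + 0.3²) ≈ 1.7 units.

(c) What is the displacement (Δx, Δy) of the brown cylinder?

(-1.0, 1.1)

The brown cylinder started near (9.8, 6.1) and ended near (8.8, 7.2).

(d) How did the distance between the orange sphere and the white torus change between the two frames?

+0.8

The distance was about 1.5 in the first image and 2.3 in the second, so they moved 0.8 units further apart.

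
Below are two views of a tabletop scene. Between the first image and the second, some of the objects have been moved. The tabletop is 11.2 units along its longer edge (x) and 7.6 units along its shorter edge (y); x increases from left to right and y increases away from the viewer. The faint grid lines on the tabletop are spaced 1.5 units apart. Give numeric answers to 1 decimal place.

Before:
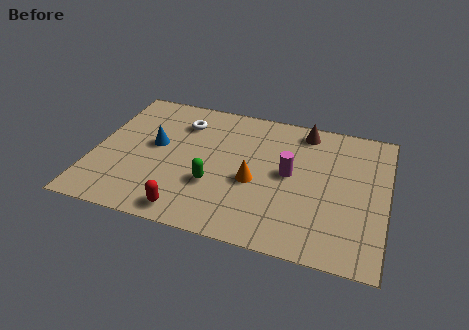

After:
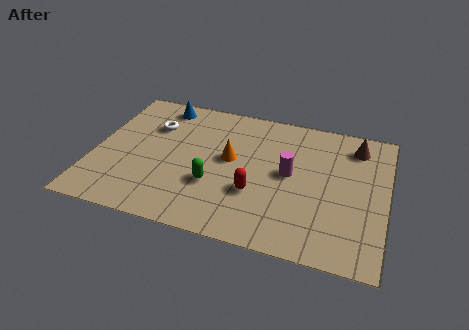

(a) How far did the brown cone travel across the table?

2.0

The brown cone moved from about (7.9, 6.6) to (9.9, 6.2), a distance of √(2.0² + 0.4²) ≈ 2.0.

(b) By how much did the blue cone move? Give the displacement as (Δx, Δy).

(0.0, 2.4)

The blue cone was at about (2.3, 4.2) and moved to about (2.3, 6.6).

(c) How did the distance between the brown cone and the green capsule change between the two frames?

+1.2

Before: roughly 5.1 units apart; after: 6.3. That's 1.2 units further apart.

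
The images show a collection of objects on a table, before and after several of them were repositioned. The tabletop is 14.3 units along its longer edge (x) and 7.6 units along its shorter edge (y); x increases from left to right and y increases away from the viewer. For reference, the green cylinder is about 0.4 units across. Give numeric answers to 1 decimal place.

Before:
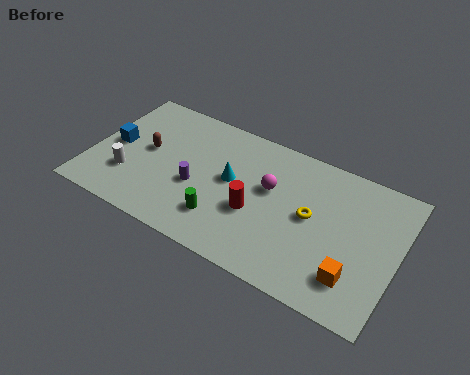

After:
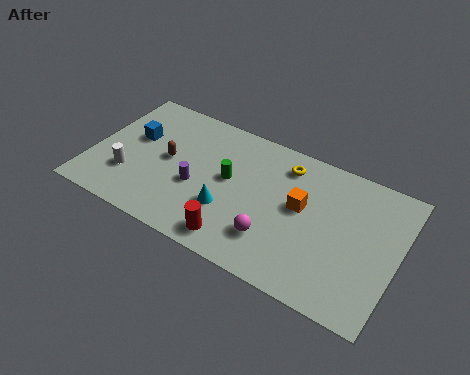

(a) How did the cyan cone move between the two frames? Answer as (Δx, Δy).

(0.1, -1.7)

The cyan cone started near (6.5, 4.2) and ended near (6.6, 2.5).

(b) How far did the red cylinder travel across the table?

2.0

From (7.8, 3.0) to (7.2, 1.1), the red cylinder covered √(0.6² + 1.9²) ≈ 2.0 units.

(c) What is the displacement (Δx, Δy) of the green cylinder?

(0.0, 2.3)

From the two frames, the green cylinder sits at roughly (6.4, 1.9) before and (6.4, 4.2) after.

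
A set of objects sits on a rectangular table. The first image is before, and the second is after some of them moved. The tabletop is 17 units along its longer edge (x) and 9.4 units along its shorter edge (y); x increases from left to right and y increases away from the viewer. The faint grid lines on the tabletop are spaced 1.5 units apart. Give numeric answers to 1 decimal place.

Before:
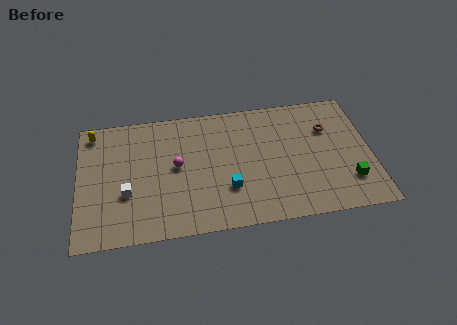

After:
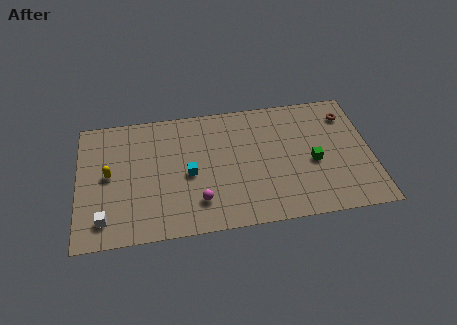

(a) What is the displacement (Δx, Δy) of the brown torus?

(1.2, 0.9)

From the two frames, the brown torus sits at roughly (14.6, 6.5) before and (15.8, 7.4) after.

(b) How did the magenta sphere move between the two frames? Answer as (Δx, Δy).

(1.2, -2.8)

The magenta sphere was at about (5.7, 5.0) and moved to about (6.9, 2.2).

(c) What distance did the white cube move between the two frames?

2.1

The white cube was near (2.8, 3.4) before and (1.5, 1.7) after, so it travelled √(1.3² + 1.7²) ≈ 2.1 units.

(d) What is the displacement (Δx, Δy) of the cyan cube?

(-2.2, 1.4)

The cyan cube started near (8.6, 2.9) and ended near (6.4, 4.3).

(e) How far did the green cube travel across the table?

2.6

The green cube was near (15.6, 2.4) before and (13.6, 4.1) after, so it travelled √(2.0² + 1.7²) ≈ 2.6 units.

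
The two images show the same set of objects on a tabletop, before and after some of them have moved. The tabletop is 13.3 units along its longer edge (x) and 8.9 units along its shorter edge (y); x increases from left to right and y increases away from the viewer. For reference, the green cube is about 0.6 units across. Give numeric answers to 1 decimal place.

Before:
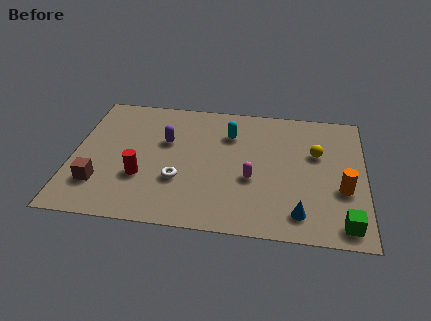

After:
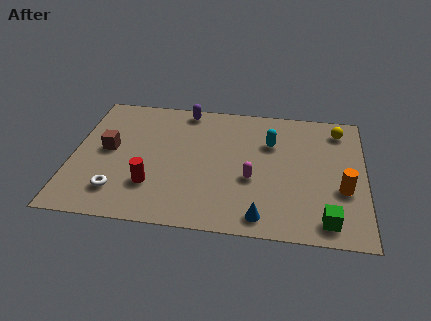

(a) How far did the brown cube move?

2.4

The brown cube moved from about (1.3, 2.3) to (1.6, 4.7), a distance of √(0.3² + 2.4²) ≈ 2.4.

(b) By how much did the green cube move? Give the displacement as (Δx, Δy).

(-0.8, 0.1)

From the two frames, the green cube sits at roughly (12.4, 1.1) before and (11.6, 1.2) after.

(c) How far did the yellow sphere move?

2.1

The yellow sphere was near (11.1, 5.6) before and (12.1, 7.4) after, so it travelled √(1.0² + 1.8²) ≈ 2.1 units.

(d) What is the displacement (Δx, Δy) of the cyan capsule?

(1.9, -0.4)

The cyan capsule was at about (7.1, 6.5) and moved to about (9.0, 6.1).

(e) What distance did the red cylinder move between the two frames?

0.7

The red cylinder moved from about (3.2, 3.0) to (3.7, 2.5), a distance of √(0.5² + 0.5²) ≈ 0.7.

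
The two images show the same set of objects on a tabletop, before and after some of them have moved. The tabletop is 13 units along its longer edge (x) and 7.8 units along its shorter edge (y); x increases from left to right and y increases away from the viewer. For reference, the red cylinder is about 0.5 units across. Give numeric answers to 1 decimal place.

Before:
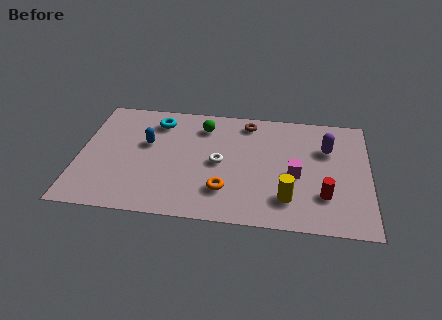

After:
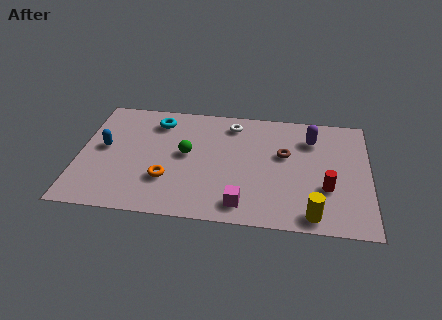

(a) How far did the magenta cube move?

3.2

The magenta cube was near (9.7, 3.4) before and (7.4, 1.2) after, so it travelled √(2.3² + 2.2²) ≈ 3.2 units.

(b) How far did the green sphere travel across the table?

2.1

From (5.5, 6.2) to (4.8, 4.2), the green sphere covered √(0.7² + 2.0²) ≈ 2.1 units.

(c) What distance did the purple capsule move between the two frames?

0.9

From (11.1, 5.3) to (10.4, 5.9), the purple capsule covered √(0.7² + 0.6²) ≈ 0.9 units.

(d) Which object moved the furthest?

the magenta cube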